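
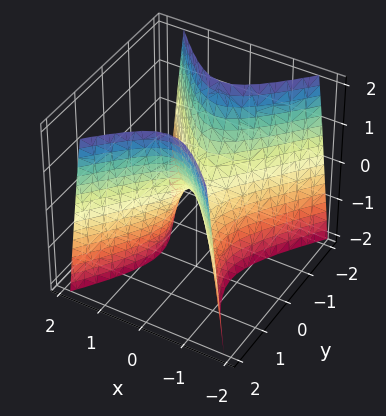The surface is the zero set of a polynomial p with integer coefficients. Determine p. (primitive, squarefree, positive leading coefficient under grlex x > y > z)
(a) Degree: a hyperbolic paraboloid; a quadric, so deg p = 2.
(b) Symmetries: mirror symmetry y ↦ −y ⇒ only even powers of y; mirror symmetry x ↦ −x ⇒ only even powers of x.
(c) Checking where it meets the axes: it meets the x-axis at x = 0 (among the integer gridlines); it meets the y-axis at y = 0 (among the integer gridlines); it crosses the z-axis at the gridline z = 0.
(d) The integer polynomial consistent with all of this is the stated p.

3*x^2 - 2*y^2 + z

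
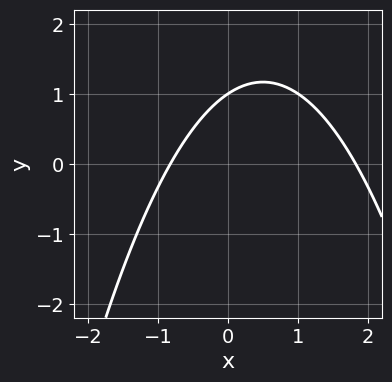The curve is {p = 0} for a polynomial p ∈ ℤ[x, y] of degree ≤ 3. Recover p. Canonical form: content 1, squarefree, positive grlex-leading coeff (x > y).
2*x^2 - 2*x + 3*y - 3

1. deg p = 2. No degree-1 curve has this shape.
2. Checking where it meets the axes: it meets the y-axis at y = 1 (among the integer gridlines).
3. Together with the visible shape, these determine p as stated.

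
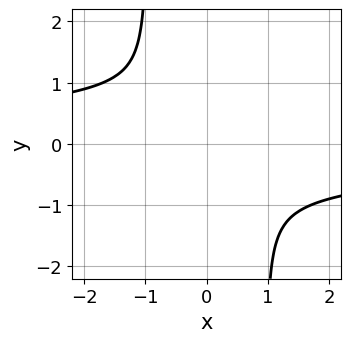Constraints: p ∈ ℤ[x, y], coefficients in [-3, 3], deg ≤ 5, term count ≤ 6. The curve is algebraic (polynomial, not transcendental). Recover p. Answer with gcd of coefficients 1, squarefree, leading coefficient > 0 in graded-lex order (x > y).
x^3*y - 2*x^2*y^2 + 3*x^2 + 2*y^2

(a) Degree: the shape is more complex than any degree-3 curve, so deg p = 4.
(b) Putting this together gives p.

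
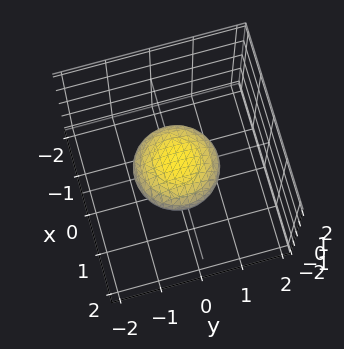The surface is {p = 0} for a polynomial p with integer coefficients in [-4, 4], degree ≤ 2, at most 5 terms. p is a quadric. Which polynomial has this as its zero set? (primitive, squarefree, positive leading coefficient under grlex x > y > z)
x^2 + y^2 + 2*z^2 - 1

1. deg p = 2. Bounded and convex; a quadric.
2. Symmetry: every cross-section ⟂ z is a circle, so x, y appear only via x² + y²; the z ↦ −z reflection is a symmetry, so z appears only in even powers.
3. From the axis intercepts and sections: a circular section at z = 0 has radius exactly 1; the y-axis gridline crossings are at y ∈ {-1, 1}.
4. These observations pin down the coefficients. Check: (-1, 0, 0) on the x-axis lies on the surface, and p(-1, 0, 0) = 0. ✓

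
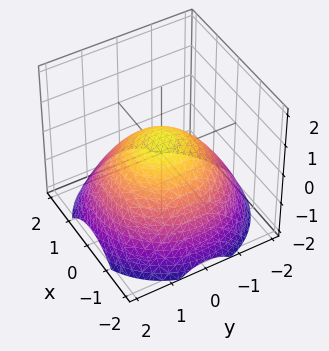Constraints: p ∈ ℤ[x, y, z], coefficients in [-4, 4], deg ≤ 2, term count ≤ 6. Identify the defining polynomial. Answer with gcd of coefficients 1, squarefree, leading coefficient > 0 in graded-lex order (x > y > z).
x^2 + y^2 + 2*z - 1

1. deg p = 2.
2. Symmetries: rotational symmetry about the z-axis ⇒ p depends on x, y only through x² + y².
3. From the visible intercepts: among the integer gridlines, it crosses the y-axis at y ∈ {-1, 1}; a circular section at z = 0 has radius exactly 1; among the integer gridlines, it crosses the x-axis at x ∈ {-1, 1}.
4. Putting this together gives p.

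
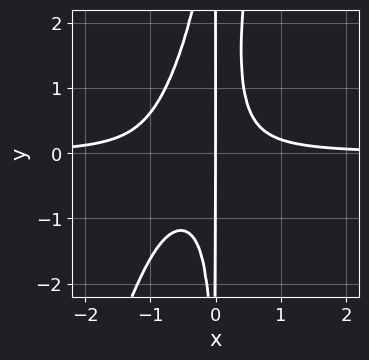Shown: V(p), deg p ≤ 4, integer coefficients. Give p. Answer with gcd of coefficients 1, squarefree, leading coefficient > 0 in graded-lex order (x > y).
The degree is 4 — a generic line meets the curve in up to 4 points.
Observable constraints: the visible y-axis segment lies entirely on the curve; it meets the x-axis at x = 0 (among the integer gridlines).
These observations pin down the coefficients.

3*x^3*y - x^2*y^2 + 2*x^2*y - x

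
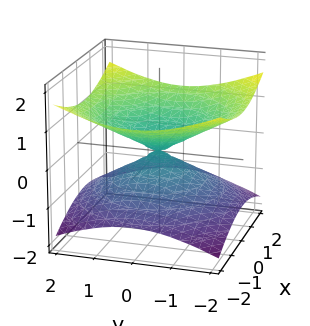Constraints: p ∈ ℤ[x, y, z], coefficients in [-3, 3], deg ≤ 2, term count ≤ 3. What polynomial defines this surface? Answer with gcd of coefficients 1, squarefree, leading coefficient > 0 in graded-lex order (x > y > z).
x^2 + y^2 - 3*z^2

The degree is 2 — a double cone through the origin; a quadric.
Symmetries: it's symmetric under z → −z, forcing even powers of z; rotational symmetry about the z-axis ⇒ p depends on x, y only through x² + y².
From the visible intercepts: a circular section at z = -1 has radius between 1 and 2; it crosses the x-axis at the gridline x = 0.
Putting this together gives p.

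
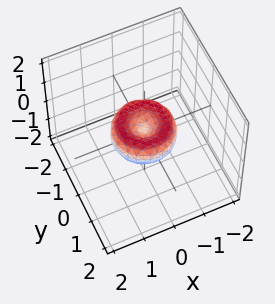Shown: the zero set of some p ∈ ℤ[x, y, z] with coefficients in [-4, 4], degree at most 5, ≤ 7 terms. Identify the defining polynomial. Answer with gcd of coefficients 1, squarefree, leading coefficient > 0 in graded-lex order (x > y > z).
1. deg p = 4. The shape is more complex than any degree-3 surface.
2. Symmetry: the surface is invariant under rotation about z: p = q(x² + y², z).
3. From the axis intercepts and sections: a circular section at z = 0 has radius exactly 1; the x-axis gridline crossings are at x ∈ {-1, 0, 1}; it meets the z-axis at z = 0 (among the integer gridlines); among the integer gridlines, it crosses the y-axis at y ∈ {-1, 0, 1}.
4. Matching integer coefficients to the picture gives p.

x^4 + 2*x^2*y^2 + y^4 - x^2 - y^2 + z^2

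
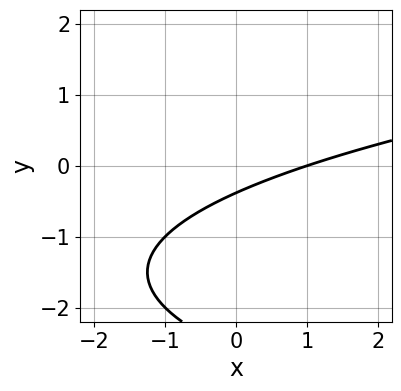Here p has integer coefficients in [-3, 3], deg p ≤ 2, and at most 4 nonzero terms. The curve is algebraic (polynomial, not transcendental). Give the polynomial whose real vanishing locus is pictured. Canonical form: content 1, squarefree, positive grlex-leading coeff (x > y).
deg p = 2. A generic line meets the curve in up to 2 points.
Checking where it meets the axes: it crosses the x-axis at the gridline x = 1.
Matching integer coefficients to the picture gives p.

y^2 - x + 3*y + 1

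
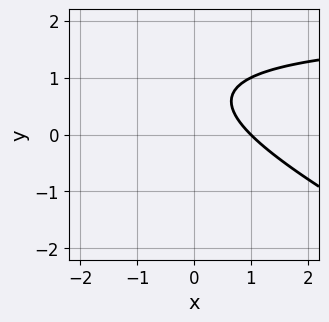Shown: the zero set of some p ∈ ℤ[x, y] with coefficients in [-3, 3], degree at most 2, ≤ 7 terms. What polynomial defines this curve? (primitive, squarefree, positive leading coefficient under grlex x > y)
(a) The degree is 2 — no degree-1 curve has this shape.
(b) Checking where it meets the axes: no y-intercept at any integer in the box; one x-axis crossing is at x = 1.
(c) Fitting integer coefficients to these (and the overall shape) gives p.

x*y + 2*y^2 - 2*x - 3*y + 2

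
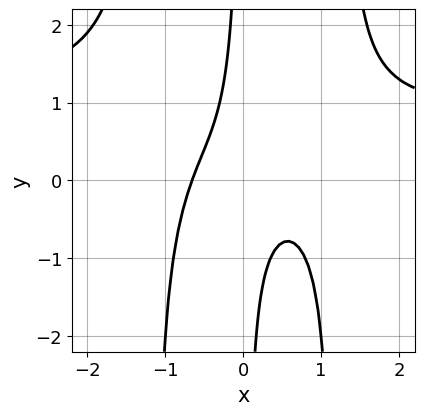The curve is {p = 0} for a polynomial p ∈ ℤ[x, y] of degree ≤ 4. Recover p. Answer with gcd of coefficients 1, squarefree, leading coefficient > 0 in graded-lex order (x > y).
2*x^3*y - 2*x^3 + x^2 - 3*x*y - 1

Degree: the shape is more complex than any degree-3 curve, so deg p = 4.
Reading off the gridlines: it misses every integer gridline on the y-axis.
The integer polynomial consistent with all of this is the stated p.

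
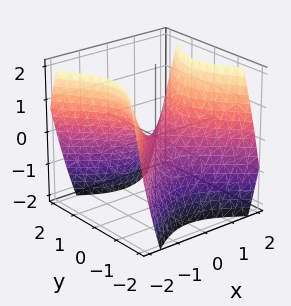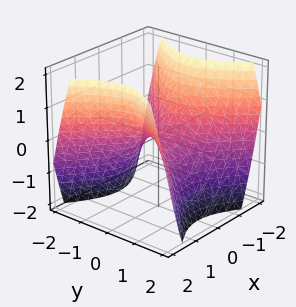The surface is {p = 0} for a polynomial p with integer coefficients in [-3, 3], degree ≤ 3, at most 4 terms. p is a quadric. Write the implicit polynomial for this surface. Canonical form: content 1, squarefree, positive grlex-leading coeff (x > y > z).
(a) Degree: a hyperbolic paraboloid; a quadric, so deg p = 2.
(b) Symmetries: it's symmetric under y → −y, forcing even powers of y; mirror symmetry x ↦ −x ⇒ only even powers of x.
(c) Against the integer gridlines: one y-axis crossing is at y = 0; it crosses the x-axis at the gridline x = 0.
(d) Matching integer coefficients to the picture gives p.

x^2 - y^2 - z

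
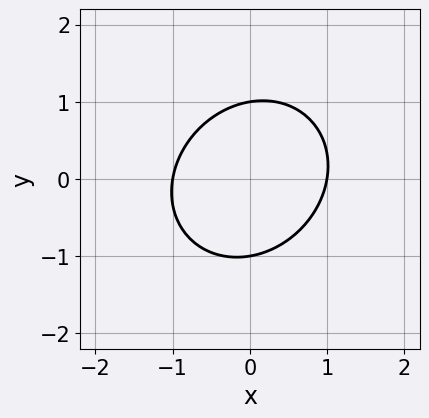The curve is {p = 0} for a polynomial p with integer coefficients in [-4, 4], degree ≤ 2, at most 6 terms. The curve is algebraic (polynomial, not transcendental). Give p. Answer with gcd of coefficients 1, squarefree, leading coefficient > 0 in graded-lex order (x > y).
3*x^2 - x*y + 3*y^2 - 3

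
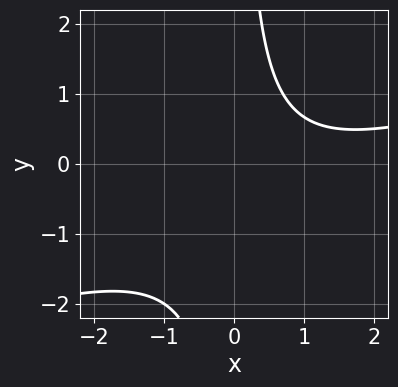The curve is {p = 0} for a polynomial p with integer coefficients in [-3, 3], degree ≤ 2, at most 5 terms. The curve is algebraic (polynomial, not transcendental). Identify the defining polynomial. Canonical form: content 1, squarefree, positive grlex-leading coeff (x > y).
1. The degree is 2 — a generic line meets the curve in up to 2 points.
2. From the axis intercepts and sections: no y-intercept at any integer in the box; it misses every integer gridline on the x-axis.
3. Solving for integer coefficients yields p as stated.

x^2 - 3*x*y - 2*x + 3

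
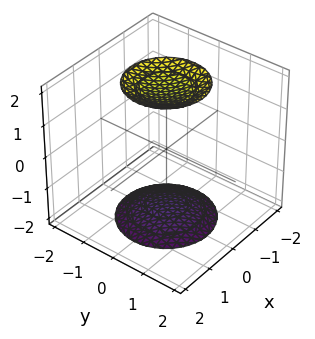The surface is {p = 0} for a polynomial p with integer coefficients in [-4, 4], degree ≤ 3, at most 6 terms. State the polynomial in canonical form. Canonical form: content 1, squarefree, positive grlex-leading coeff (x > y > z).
(a) I count 2 distinct pieces. They look like related sheets of one shape, so recover p as a whole.
(b) The degree is 2 — the shape is more complex than any degree-1 surface.
(c) By symmetry, the surface is invariant under rotation about z: p = q(x² + y², z).
(d) From the visible intercepts: a circular section at z = 2 has radius exactly 1; the surface avoids every integer y-axis point in the box; it misses every integer gridline on the x-axis.
(e) These observations pin down the coefficients.

x^2 + y^2 - z^2 + 3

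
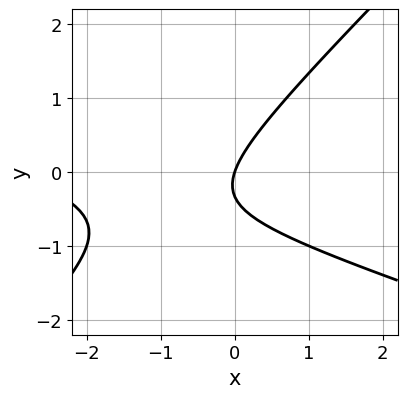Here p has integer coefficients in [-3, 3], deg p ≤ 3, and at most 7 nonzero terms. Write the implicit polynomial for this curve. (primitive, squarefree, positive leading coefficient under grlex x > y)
First, deg p = 2. A generic line meets the curve in up to 2 points.
Then, from the axis intercepts and sections: one y-axis crossing is at y = 0; it crosses the x-axis at the gridline x = 0.
Finally, assembling these constraints gives the stated polynomial.

x^2 + 2*x*y - 3*y^2 + 3*x - y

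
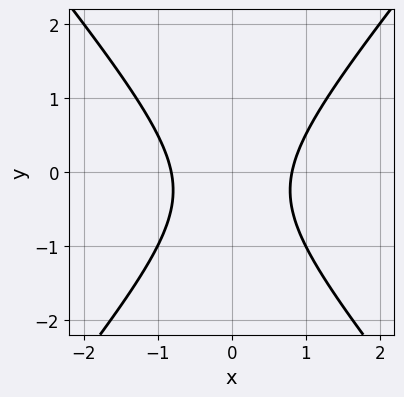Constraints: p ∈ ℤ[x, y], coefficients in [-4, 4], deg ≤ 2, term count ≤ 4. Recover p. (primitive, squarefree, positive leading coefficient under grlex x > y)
First, the degree is 2 — a generic line meets the curve in up to 2 points.
Next, symmetries: mirror symmetry x ↦ −x ⇒ only even powers of x.
Then, reading off the gridlines: the curve avoids every integer y-axis point in the box.
Finally, matching integer coefficients to the picture gives p.

3*x^2 - 2*y^2 - y - 2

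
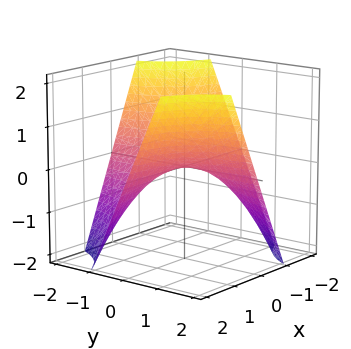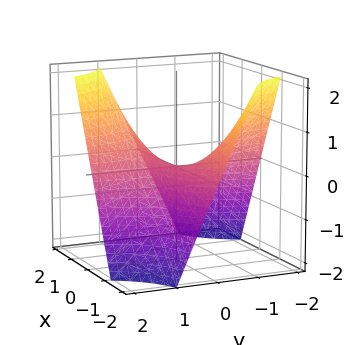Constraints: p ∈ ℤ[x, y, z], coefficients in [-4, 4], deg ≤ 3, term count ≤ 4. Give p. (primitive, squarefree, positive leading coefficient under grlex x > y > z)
1. Degree: a saddle surface; a quadric, so deg p = 2.
2. Against the integer gridlines: the visible x-axis segment lies entirely on the surface; it meets the z-axis at z = 0 (among the integer gridlines); the visible y-axis segment lies entirely on the surface.
3. Assembling these constraints gives the stated polynomial.

x*y - z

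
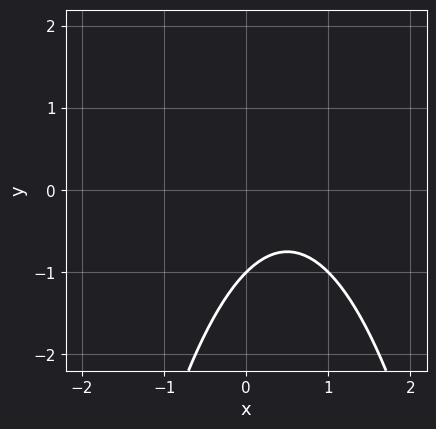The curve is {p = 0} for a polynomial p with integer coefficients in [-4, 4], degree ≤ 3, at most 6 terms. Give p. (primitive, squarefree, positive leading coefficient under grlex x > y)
x^2 - x + y + 1

(a) Degree: the shape is more complex than any degree-1 curve, so deg p = 2.
(b) From the visible intercepts: it crosses the y-axis at the gridline y = -1; no x-intercept at any integer in the box.
(c) Matching integer coefficients to the picture gives p.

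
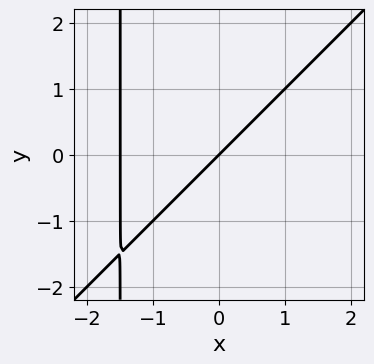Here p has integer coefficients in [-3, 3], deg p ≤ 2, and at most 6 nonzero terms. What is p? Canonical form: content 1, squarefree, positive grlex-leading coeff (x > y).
2*x^2 - 2*x*y + 3*x - 3*y

(a) deg p = 2. No degree-1 curve has this shape.
(b) From the axis intercepts and sections: it meets the y-axis at y = 0 (among the integer gridlines); it crosses the x-axis at the gridline x = 0.
(c) These observations pin down the coefficients.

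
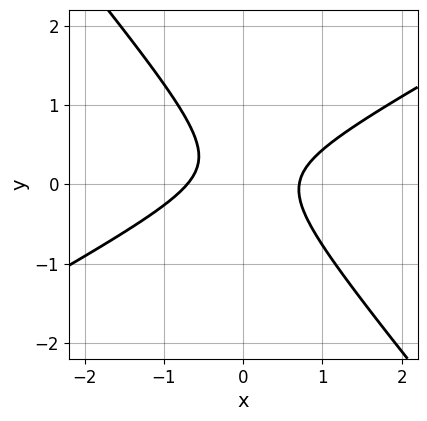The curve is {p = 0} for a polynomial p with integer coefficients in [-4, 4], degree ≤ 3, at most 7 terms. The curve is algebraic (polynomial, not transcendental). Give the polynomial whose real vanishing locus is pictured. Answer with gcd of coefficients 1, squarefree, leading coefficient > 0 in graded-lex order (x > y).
2*x^2 - 2*x*y - 3*y^2 + y - 1

(a) The degree is 2 — the shape is more complex than any degree-1 curve.
(b) Against the integer gridlines: the curve avoids every integer y-axis point in the box.
(c) These observations pin down the coefficients.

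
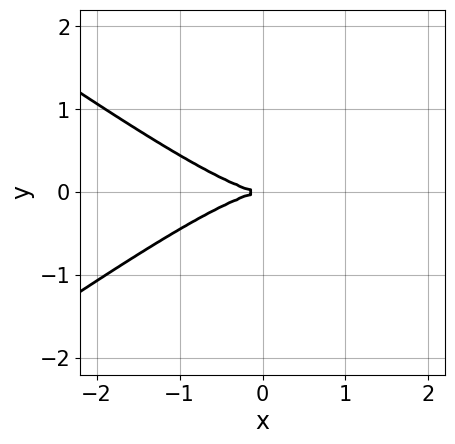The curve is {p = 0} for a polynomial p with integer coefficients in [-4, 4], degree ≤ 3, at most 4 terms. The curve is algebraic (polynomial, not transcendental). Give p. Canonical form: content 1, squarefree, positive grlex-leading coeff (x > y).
x^3 - 2*x*y^2 + 3*y^2

First, degree: a generic line meets the curve in up to 3 points, so deg p = 3.
Next, symmetries: mirror symmetry y ↦ −y ⇒ only even powers of y.
Then, observable constraints: one x-axis crossing is at x = 0; it crosses the y-axis at the gridline y = 0.
Finally, fitting integer coefficients to these (and the overall shape) gives p.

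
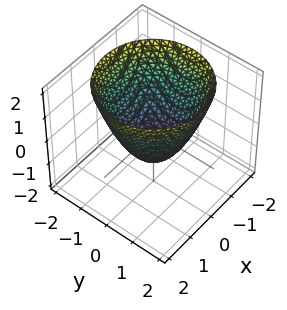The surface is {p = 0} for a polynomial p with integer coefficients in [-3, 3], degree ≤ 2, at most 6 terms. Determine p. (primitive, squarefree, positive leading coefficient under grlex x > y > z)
x^2 + y^2 - z - 1

The degree is 2 — no degree-1 surface has this shape.
Symmetries: the z-axis is an axis of rotation, so x and y enter only as x² + y².
Reading off the gridlines: one z-axis crossing is at z = -1; the x-axis gridline crossings are at x ∈ {-1, 1}; among the integer gridlines, it crosses the y-axis at y ∈ {-1, 1}; a circular section at z = 1 has radius between 1 and 2.
Solving for integer coefficients yields p as stated.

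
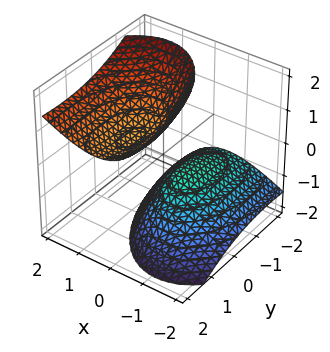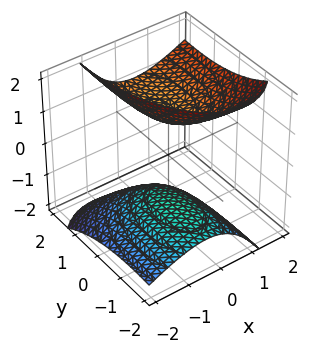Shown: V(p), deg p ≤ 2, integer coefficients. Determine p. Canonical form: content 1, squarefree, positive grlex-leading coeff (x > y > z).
1. There are 2 components.
2. The degree is 2 — no degree-1 surface has this shape.
3. Checking where it meets the axes: the z-axis gridline crossings are at z ∈ {-1, 1}; the surface avoids every integer y-axis point in the box.
4. The integer polynomial consistent with all of this is the stated p.

3*x^2 - 3*x*z + y^2 - 2*y*z - 2*z^2 + 2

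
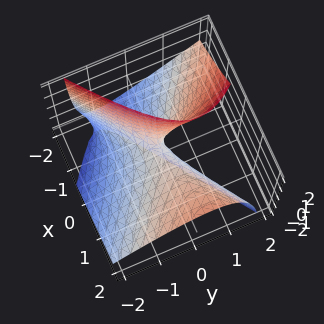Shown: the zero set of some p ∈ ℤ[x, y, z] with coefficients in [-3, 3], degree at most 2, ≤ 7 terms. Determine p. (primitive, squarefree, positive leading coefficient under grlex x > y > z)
x^2 - 2*x*z - 2*y^2 + 2*y*z - z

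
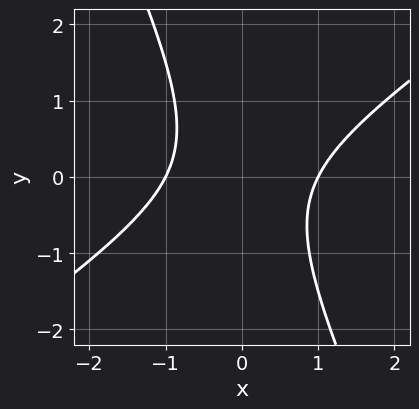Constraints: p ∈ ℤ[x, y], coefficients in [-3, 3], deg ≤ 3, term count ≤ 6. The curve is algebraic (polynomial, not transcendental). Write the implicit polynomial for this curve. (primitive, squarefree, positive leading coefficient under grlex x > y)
Degree: a generic line meets the curve in up to 2 points, so deg p = 2.
Checking where it meets the axes: the x-axis gridline crossings are at x ∈ {-1, 1}; it misses every integer gridline on the y-axis.
The integer polynomial consistent with all of this is the stated p.

3*x^2 - 3*x*y - 2*y^2 - 3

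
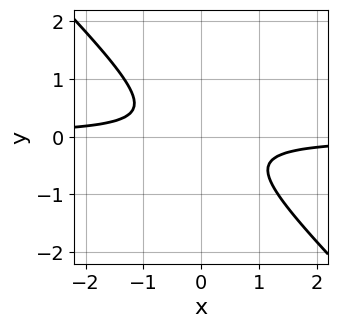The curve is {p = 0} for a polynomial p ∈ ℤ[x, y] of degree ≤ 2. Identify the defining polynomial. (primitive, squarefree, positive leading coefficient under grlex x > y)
(a) The degree is 2 — the shape is more complex than any degree-1 curve.
(b) From the visible intercepts: no x-intercept at any integer in the box; the curve avoids every integer y-axis point in the box.
(c) Fitting integer coefficients to these (and the overall shape) gives p.

3*x*y + 3*y^2 + 1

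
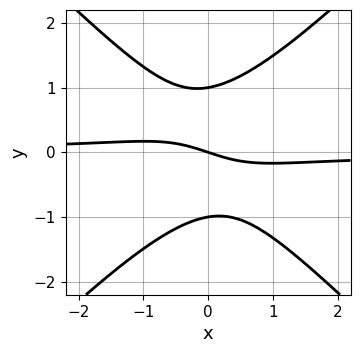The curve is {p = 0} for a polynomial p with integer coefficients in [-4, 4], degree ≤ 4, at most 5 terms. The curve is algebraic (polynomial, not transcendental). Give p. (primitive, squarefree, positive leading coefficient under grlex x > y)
(a) Degree: no degree-2 curve has this shape, so deg p = 3.
(b) From the visible intercepts: it meets the x-axis at x = 0 (among the integer gridlines); among the integer gridlines, it crosses the y-axis at y ∈ {-1, 0, 1}.
(c) Solving for integer coefficients yields p as stated.

3*x^2*y - 3*y^3 + x + 3*y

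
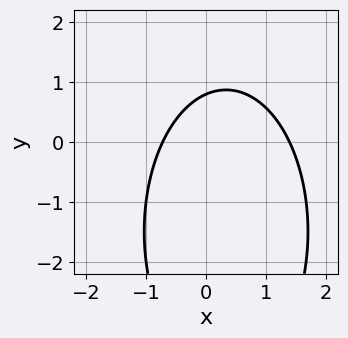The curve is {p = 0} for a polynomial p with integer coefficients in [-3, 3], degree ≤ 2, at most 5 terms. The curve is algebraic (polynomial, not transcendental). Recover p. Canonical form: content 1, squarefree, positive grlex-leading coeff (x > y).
First, deg p = 2. No degree-1 curve has this shape.
Finally, matching integer coefficients to the picture gives p.

3*x^2 + y^2 - 2*x + 3*y - 3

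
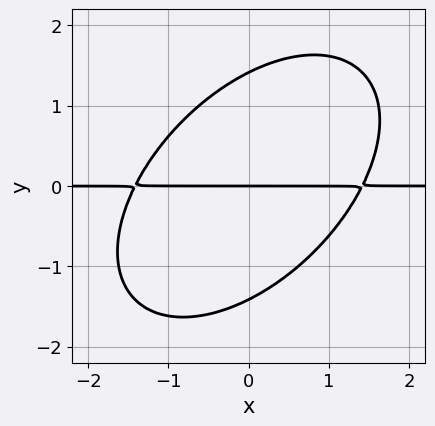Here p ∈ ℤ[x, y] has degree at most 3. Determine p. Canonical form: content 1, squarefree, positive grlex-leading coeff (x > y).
(a) The degree is 3 — a generic line meets the curve in up to 3 points.
(b) Observable constraints: one y-axis crossing is at y = 0; every point of the x-axis in the box is on the curve.
(c) The integer polynomial consistent with all of this is the stated p.

x^2*y - x*y^2 + y^3 - 2*y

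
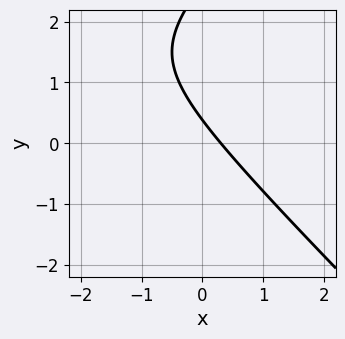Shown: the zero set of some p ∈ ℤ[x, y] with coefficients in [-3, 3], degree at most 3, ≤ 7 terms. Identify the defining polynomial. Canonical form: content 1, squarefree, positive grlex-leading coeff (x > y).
x^2 - y^2 + 3*x + 3*y - 1

The degree is 2 — the shape is more complex than any degree-1 curve.
Matching integer coefficients to the picture gives p.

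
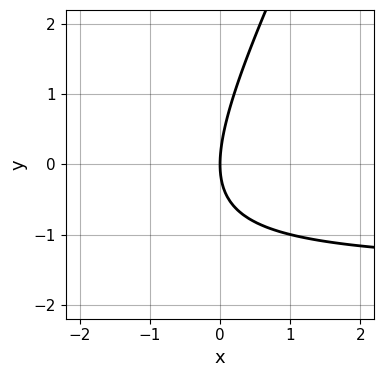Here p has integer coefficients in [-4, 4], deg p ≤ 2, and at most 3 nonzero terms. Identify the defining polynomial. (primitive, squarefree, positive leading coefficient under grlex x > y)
Degree: a generic line meets the curve in up to 2 points, so deg p = 2.
Against the integer gridlines: one y-axis crossing is at y = 0; it crosses the x-axis at the gridline x = 0.
These observations pin down the coefficients.

2*x*y - y^2 + 3*x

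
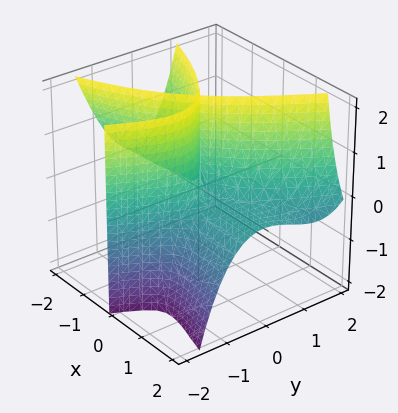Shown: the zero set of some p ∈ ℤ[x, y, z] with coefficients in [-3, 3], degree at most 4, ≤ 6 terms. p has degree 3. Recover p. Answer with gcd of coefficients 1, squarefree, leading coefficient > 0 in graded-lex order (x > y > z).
x^2*z + 2*x*y^2 - y^3 - 2*y^2

(a) The degree is 3 — no degree-2 surface has this shape.
(b) Against the integer gridlines: it meets the y-axis at y = -2 (among the integer gridlines); the visible z-axis segment lies entirely on the surface; every point of the x-axis in the box is on the surface.
(c) The integer polynomial consistent with all of this is the stated p.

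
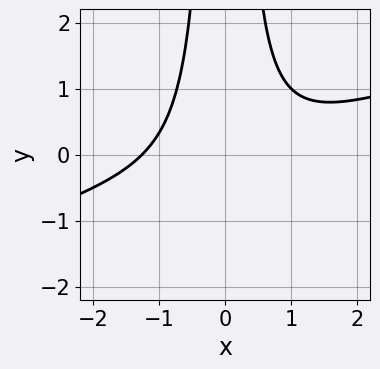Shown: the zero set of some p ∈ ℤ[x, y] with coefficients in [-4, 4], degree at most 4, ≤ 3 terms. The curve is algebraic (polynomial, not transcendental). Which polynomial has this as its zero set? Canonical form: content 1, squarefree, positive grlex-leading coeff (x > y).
(a) The degree is 3 — a generic line meets the curve in up to 3 points.
(b) Reading off the gridlines: the curve avoids every integer y-axis point in the box.
(c) Assembling these constraints gives the stated polynomial.

x^3 - 3*x^2*y + 2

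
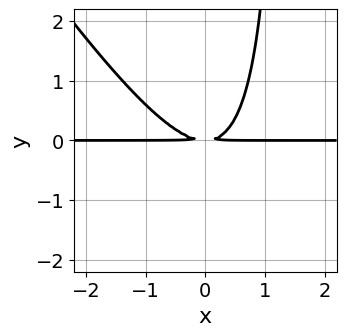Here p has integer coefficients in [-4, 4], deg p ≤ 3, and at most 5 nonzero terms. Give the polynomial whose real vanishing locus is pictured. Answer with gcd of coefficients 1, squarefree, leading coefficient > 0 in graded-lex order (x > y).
3*x^2*y + 2*x*y^2 - 3*y^2

First, deg p = 3. The shape is more complex than any degree-2 curve.
Then, from the visible intercepts: the visible x-axis segment lies entirely on the curve.
Finally, matching integer coefficients to the picture gives p.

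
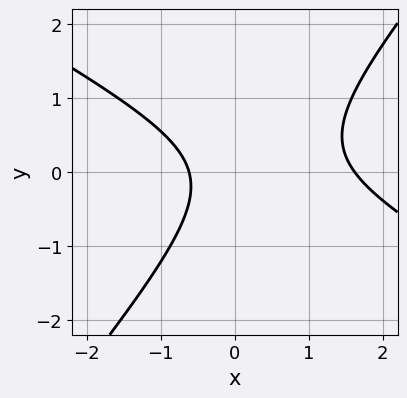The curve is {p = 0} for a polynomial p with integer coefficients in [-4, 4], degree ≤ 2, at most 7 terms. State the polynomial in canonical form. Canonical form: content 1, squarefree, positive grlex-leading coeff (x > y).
First, the degree is 2 — a generic line meets the curve in up to 2 points.
Then, reading off the gridlines: it misses every integer gridline on the y-axis.
Finally, putting this together gives p.

2*x^2 + 2*x*y - 3*y^2 - 2*x - 2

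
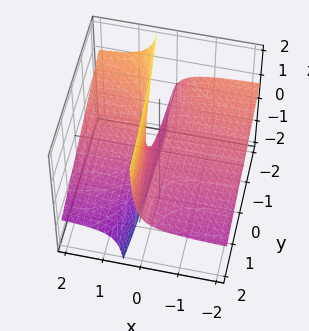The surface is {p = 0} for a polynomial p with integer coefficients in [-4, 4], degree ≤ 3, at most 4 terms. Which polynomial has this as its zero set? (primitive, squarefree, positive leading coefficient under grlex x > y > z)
x*y + 3*x*z - z

The degree is 2 — a generic line meets the surface in up to 2 points.
Observable constraints: every point of the y-axis in the box is on the surface; every point of the x-axis in the box is on the surface; it crosses the z-axis at the gridline z = 0.
Putting this together gives p.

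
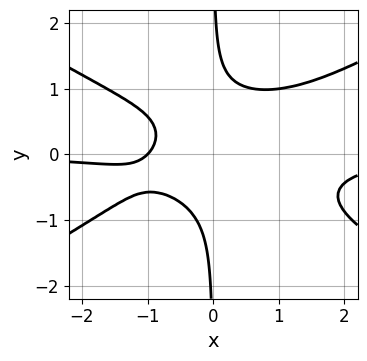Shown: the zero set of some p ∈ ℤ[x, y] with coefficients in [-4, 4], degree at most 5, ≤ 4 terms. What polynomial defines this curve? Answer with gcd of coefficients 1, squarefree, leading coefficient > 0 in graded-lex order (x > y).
1. Degree: no degree-3 curve has this shape, so deg p = 4.
2. Observable constraints: the curve avoids every integer y-axis point in the box; it crosses the x-axis at the gridline x = -1.
3. The integer polynomial consistent with all of this is the stated p.

x^3*y - 3*x*y^3 + x + 1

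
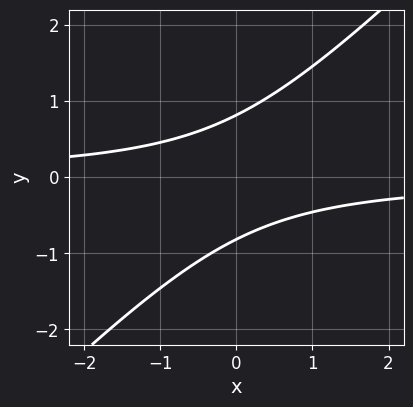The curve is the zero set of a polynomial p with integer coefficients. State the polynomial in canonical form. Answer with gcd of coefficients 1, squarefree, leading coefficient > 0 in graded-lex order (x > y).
First, degree: the shape is more complex than any degree-1 curve, so deg p = 2.
Then, reading off the gridlines: no x-intercept at any integer in the box.
Finally, fitting integer coefficients to these (and the overall shape) gives p.

3*x*y - 3*y^2 + 2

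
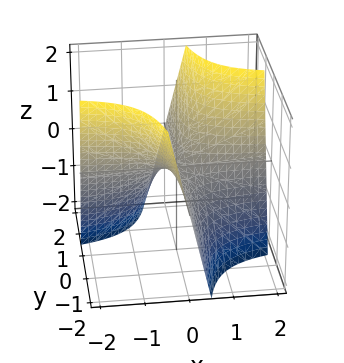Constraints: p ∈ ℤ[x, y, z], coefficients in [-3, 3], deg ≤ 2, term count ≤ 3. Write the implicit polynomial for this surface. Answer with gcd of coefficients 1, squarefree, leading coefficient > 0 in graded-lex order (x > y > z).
1. deg p = 2.
2. Checking where it meets the axes: one z-axis crossing is at z = 0; the visible y-axis segment lies entirely on the surface; every point of the x-axis in the box is on the surface.
3. Matching integer coefficients to the picture gives p.

2*x*y - z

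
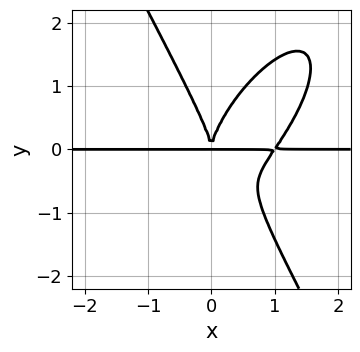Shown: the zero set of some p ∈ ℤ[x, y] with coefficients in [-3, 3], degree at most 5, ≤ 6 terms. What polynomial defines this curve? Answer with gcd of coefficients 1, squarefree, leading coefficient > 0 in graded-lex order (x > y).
3*x^3*y - 2*x^2*y^2 + y^4 - 3*x^2*y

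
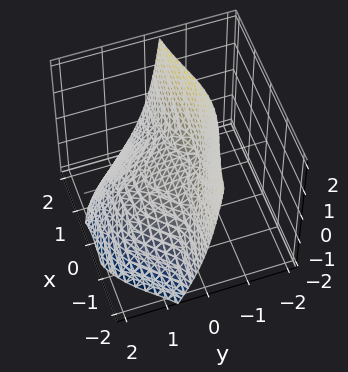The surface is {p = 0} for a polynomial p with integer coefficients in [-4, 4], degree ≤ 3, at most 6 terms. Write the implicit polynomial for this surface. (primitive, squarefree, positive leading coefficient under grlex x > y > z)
1. deg p = 3. No degree-2 surface has this shape.
2. Observable constraints: it meets the y-axis at y = 0 (among the integer gridlines); the visible x-axis segment lies entirely on the surface; one z-axis crossing is at z = 0.
3. The integer polynomial consistent with all of this is the stated p.

3*x^2*y + 2*y^3 + 3*y*z + 3*z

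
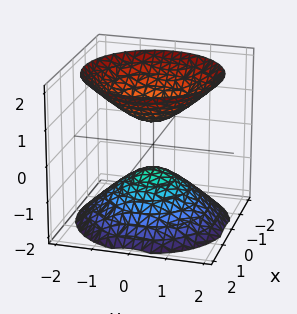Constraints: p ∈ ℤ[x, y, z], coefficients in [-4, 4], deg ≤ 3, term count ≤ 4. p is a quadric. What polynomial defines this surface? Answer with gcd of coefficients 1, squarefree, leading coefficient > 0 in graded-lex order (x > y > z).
2*x^2 + 2*y^2 - 2*z^2 + 1

(a) There are 2 components. They look like related sheets of one shape, so recover p as a whole.
(b) The degree is 2 — two sheets facing apart; a quadric.
(c) Symmetries: the z-axis is an axis of rotation, so x and y enter only as x² + y²; mirror symmetry z ↦ −z ⇒ only even powers of z.
(d) Observable constraints: a circular section at z = -1 has radius between 0 and 1; no y-intercept at any integer in the box; no x-intercept at any integer in the box.
(e) These observations pin down the coefficients.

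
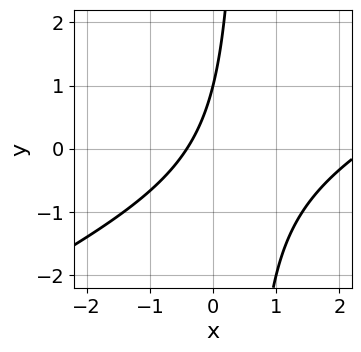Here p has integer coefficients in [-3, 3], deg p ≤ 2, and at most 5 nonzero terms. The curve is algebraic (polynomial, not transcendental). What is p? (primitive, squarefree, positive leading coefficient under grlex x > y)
1. deg p = 2. A generic line meets the curve in up to 2 points.
2. Observable constraints: one y-axis crossing is at y = 1.
3. Putting this together gives p.

x^2 - 2*x*y - 2*x + y - 1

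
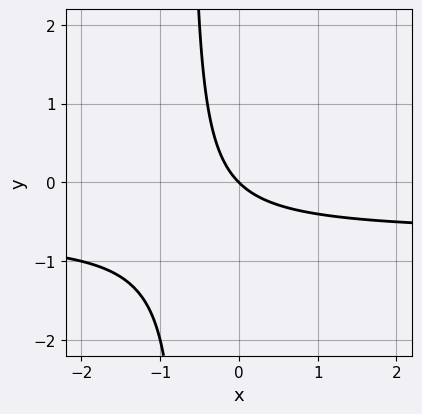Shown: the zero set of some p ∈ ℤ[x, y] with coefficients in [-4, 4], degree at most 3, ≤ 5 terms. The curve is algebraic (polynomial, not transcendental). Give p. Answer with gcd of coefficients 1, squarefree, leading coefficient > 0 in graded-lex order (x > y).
3*x*y + 2*x + 2*y

First, the degree is 2 — no degree-1 curve has this shape.
Then, from the visible intercepts: one y-axis crossing is at y = 0; it crosses the x-axis at the gridline x = 0.
Finally, the integer polynomial consistent with all of this is the stated p.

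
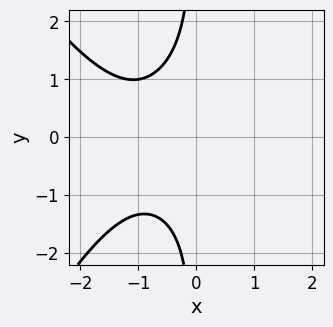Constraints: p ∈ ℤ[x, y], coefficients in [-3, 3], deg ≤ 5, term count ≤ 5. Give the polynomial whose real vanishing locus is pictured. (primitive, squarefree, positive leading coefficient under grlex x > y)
x^4 - x^2*y + 3*x*y^2 + 3

1. deg p = 4.
2. Against the integer gridlines: no y-intercept at any integer in the box; no x-intercept at any integer in the box.
3. Assembling these constraints gives the stated polynomial.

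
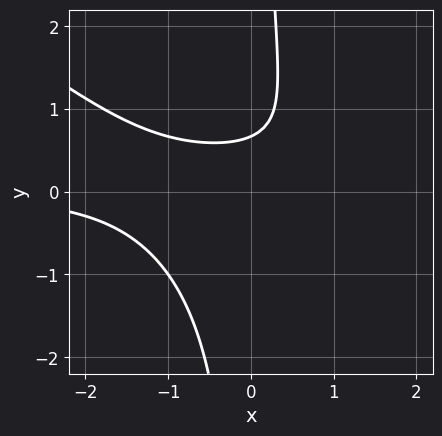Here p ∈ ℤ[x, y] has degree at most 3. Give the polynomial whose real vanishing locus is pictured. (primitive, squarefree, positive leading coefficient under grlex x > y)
Degree: the shape is more complex than any degree-2 curve, so deg p = 3.
Checking where it meets the axes: no x-intercept at any integer in the box.
Assembling these constraints gives the stated polynomial.

2*x^2*y + 3*x*y^2 - 3*y + 2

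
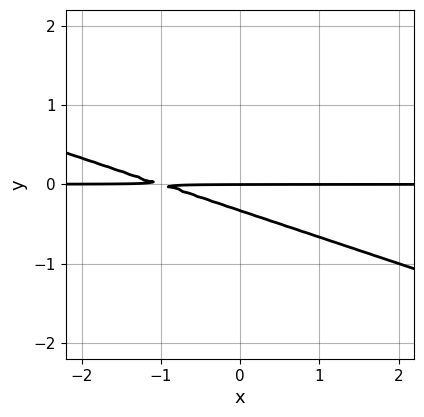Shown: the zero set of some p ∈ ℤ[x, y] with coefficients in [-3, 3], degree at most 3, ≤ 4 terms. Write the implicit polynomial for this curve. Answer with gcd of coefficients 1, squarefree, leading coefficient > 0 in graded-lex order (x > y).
x*y + 3*y^2 + y

The degree is 2 — the shape is more complex than any degree-1 curve.
From the visible intercepts: it crosses the y-axis at the gridline y = 0; every point of the x-axis in the box is on the curve.
Putting this together gives p.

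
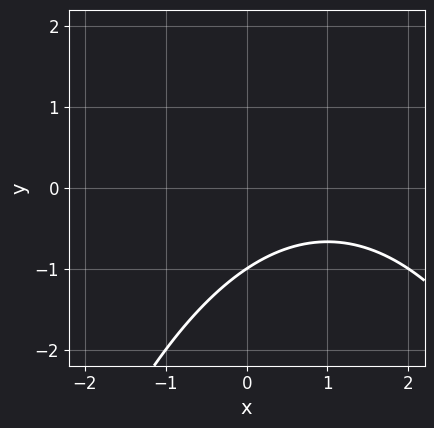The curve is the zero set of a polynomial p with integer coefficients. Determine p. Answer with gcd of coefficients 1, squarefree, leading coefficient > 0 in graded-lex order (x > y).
x^2 - 2*x + 3*y + 3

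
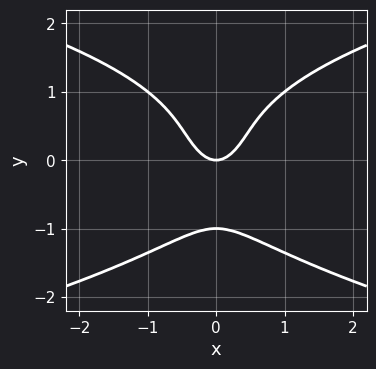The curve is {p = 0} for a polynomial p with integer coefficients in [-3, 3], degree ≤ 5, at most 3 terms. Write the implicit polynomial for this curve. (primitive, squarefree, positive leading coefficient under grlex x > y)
deg p = 4.
Symmetries: it's symmetric under x → −x, forcing even powers of x.
From the axis intercepts and sections: one x-axis crossing is at x = 0; among the integer gridlines, it crosses the y-axis at y ∈ {-1, 0}.
Together with the visible shape, these determine p as stated.

y^4 - 2*x^2 + y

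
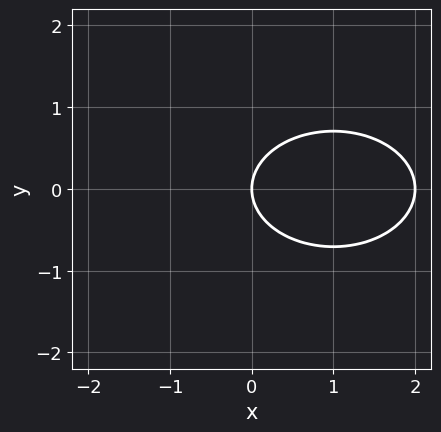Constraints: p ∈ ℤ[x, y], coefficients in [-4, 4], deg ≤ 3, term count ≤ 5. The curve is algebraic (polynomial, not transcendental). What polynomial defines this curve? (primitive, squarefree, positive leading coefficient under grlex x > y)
x^2 + 2*y^2 - 2*x

deg p = 2. A generic line meets the curve in up to 2 points.
Symmetries: it's symmetric under y → −y, forcing even powers of y.
Checking where it meets the axes: it meets the y-axis at y = 0 (among the integer gridlines); among the integer gridlines, it crosses the x-axis at x ∈ {0, 2}.
These observations pin down the coefficients.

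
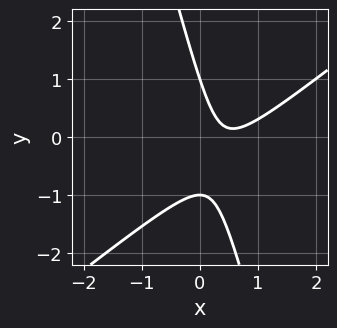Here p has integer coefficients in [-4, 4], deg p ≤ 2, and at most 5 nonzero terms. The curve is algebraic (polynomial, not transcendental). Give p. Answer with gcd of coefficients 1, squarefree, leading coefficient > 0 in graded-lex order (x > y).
1. Degree: no degree-1 curve has this shape, so deg p = 2.
2. From the axis intercepts and sections: among the integer gridlines, it crosses the y-axis at y ∈ {-1, 1}; the curve avoids every integer x-axis point in the box.
3. The integer polynomial consistent with all of this is the stated p.

3*x^2 - 3*x*y - y^2 - 3*x + 1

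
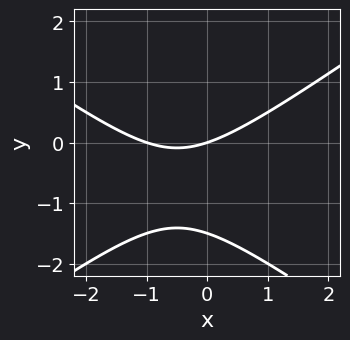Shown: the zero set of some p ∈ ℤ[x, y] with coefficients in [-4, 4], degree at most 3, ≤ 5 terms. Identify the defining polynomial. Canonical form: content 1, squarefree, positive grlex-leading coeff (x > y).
x^2 - 2*y^2 + x - 3*y

The degree is 2 — a generic line meets the curve in up to 2 points.
From the visible intercepts: it meets the y-axis at y = 0 (among the integer gridlines); the x-axis gridline crossings are at x ∈ {-1, 0}.
Putting this together gives p.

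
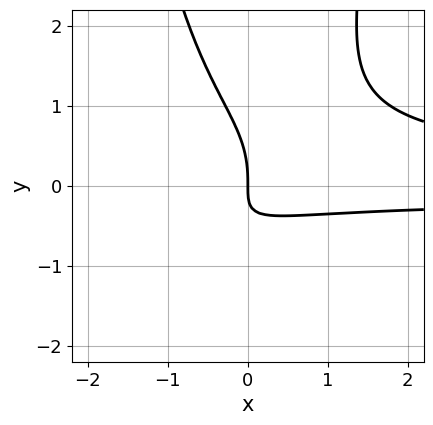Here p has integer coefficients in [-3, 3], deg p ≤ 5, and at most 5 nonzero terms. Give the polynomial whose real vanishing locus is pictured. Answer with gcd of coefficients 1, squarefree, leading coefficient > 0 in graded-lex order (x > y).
2*x^2*y^2 - y^3 - 2*x*y - x

1. deg p = 4. The shape is more complex than any degree-3 curve.
2. Against the integer gridlines: it meets the x-axis at x = 0 (among the integer gridlines); it crosses the y-axis at the gridline y = 0.
3. Assembling these constraints gives the stated polynomial.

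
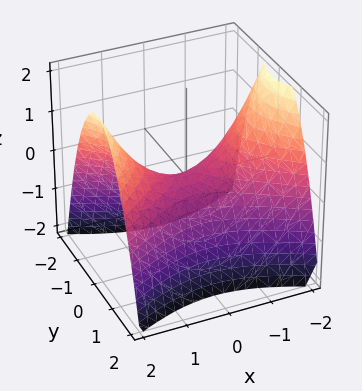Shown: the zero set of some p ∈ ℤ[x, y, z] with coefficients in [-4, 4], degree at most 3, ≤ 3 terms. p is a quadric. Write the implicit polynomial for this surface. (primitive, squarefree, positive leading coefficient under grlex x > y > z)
1. The degree is 2 — a hyperbolic paraboloid; a quadric.
2. Symmetries: mirror symmetry x ↦ −x ⇒ only even powers of x; mirror symmetry y ↦ −y ⇒ only even powers of y.
3. From the visible intercepts: it meets the y-axis at y = 0 (among the integer gridlines); it crosses the z-axis at the gridline z = 0; it crosses the x-axis at the gridline x = 0.
4. Assembling these constraints gives the stated polynomial.

x^2 - 2*y^2 - 2*z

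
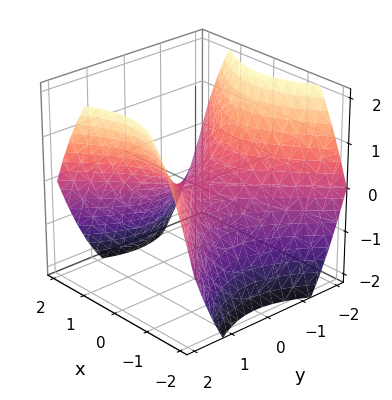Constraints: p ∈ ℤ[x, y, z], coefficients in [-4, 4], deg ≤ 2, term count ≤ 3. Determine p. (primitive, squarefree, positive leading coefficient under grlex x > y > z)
(a) deg p = 2.
(b) Symmetries: it's symmetric under y → −y, forcing even powers of y; the x ↦ −x reflection is a symmetry, so x appears only in even powers.
(c) Reading off the gridlines: it crosses the x-axis at the gridline x = 0; it meets the y-axis at y = 0 (among the integer gridlines); one z-axis crossing is at z = 0.
(d) Together with the visible shape, these determine p as stated.

2*x^2 - 2*y^2 + 3*z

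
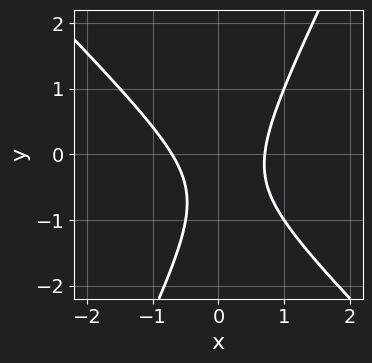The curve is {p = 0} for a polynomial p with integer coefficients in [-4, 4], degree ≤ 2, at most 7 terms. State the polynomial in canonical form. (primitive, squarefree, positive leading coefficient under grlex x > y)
The degree is 2 — a generic line meets the curve in up to 2 points.
Observable constraints: no y-intercept at any integer in the box.
Fitting integer coefficients to these (and the overall shape) gives p.

2*x^2 + x*y - y^2 - y - 1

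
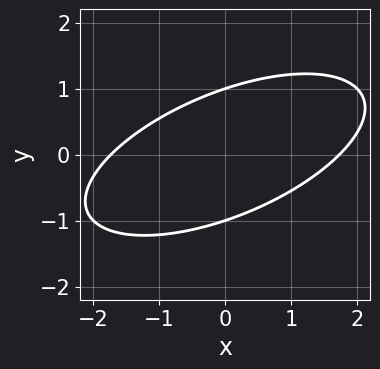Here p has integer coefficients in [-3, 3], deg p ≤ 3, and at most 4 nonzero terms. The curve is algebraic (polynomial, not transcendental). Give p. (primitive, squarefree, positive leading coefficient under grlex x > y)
(a) The degree is 2 — a generic line meets the curve in up to 2 points.
(b) Observable constraints: among the integer gridlines, it crosses the y-axis at y ∈ {-1, 1}.
(c) These observations pin down the coefficients.

x^2 - 2*x*y + 3*y^2 - 3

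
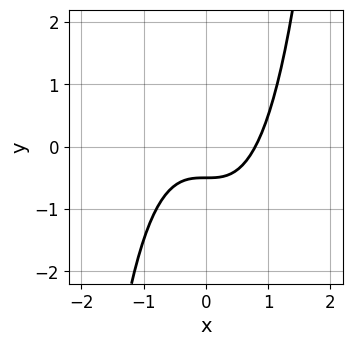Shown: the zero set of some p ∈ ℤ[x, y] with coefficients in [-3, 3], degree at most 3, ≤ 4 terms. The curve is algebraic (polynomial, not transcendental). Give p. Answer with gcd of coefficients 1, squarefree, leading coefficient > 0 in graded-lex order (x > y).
First, deg p = 3. The shape is more complex than any degree-2 curve.
Finally, matching integer coefficients to the picture gives p.

2*x^3 - 2*y - 1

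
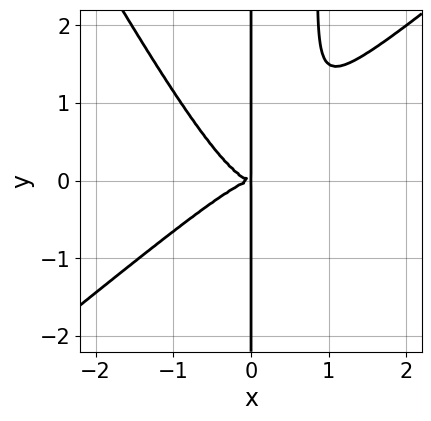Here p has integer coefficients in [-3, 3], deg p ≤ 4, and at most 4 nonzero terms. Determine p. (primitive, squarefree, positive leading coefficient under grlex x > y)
The degree is 4 — no degree-3 curve has this shape.
From the axis intercepts and sections: the visible y-axis segment lies entirely on the curve.
Fitting integer coefficients to these (and the overall shape) gives p.

3*x^4 - 2*x^3*y - 2*x^2*y^2 + 2*x*y^2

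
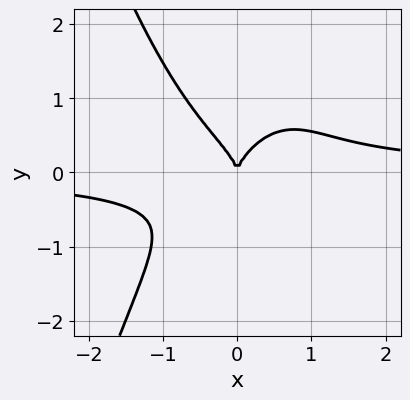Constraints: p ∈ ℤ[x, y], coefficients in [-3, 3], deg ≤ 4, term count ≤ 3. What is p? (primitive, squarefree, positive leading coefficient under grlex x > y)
3*x^3*y + 2*y^3 - 2*x^2

(a) The degree is 4 — the shape is more complex than any degree-3 curve.
(b) Against the integer gridlines: it crosses the x-axis at the gridline x = 0; it meets the y-axis at y = 0 (among the integer gridlines).
(c) Assembling these constraints gives the stated polynomial.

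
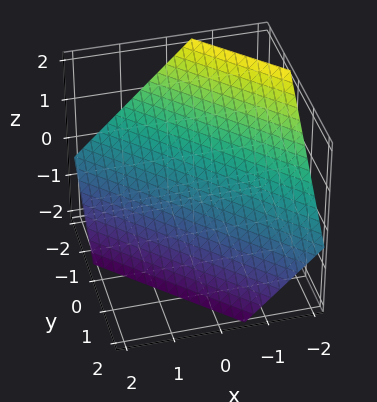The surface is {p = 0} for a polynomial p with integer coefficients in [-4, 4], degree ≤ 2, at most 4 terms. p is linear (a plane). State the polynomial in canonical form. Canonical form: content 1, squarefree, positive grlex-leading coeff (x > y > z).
3*x + 3*y + 3*z + 2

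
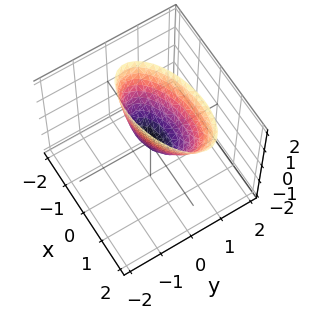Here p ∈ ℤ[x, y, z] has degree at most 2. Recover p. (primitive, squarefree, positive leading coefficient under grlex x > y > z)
x^2 - x*y + 3*y^2 - y*z - z

1. deg p = 2. A generic line meets the surface in up to 2 points.
2. Against the integer gridlines: it crosses the y-axis at the gridline y = 0; one x-axis crossing is at x = 0.
3. Solving for integer coefficients yields p as stated.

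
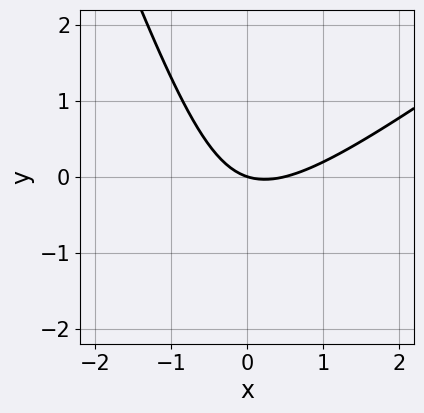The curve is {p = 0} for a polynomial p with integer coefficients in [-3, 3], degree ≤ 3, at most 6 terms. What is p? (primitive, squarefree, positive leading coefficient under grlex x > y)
First, degree: a generic line meets the curve in up to 2 points, so deg p = 2.
Then, checking where it meets the axes: one x-axis crossing is at x = 0; it meets the y-axis at y = 0 (among the integer gridlines).
Finally, assembling these constraints gives the stated polynomial.

2*x^2 - 2*x*y - y^2 - x - 3*y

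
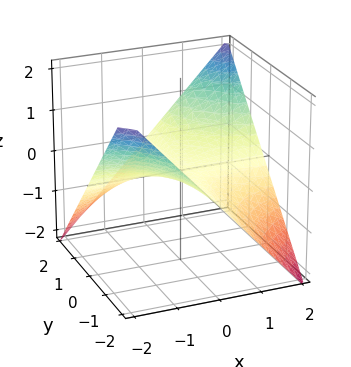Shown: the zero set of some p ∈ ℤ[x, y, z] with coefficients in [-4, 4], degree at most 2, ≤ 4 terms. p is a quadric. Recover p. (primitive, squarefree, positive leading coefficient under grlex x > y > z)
First, the degree is 2 — a hyperbolic paraboloid; a quadric.
Next, from the visible intercepts: it meets the z-axis at z = 0 (among the integer gridlines); the visible x-axis segment lies entirely on the surface; the visible y-axis segment lies entirely on the surface.
Finally, assembling these constraints gives the stated polynomial.

x*y - 2*z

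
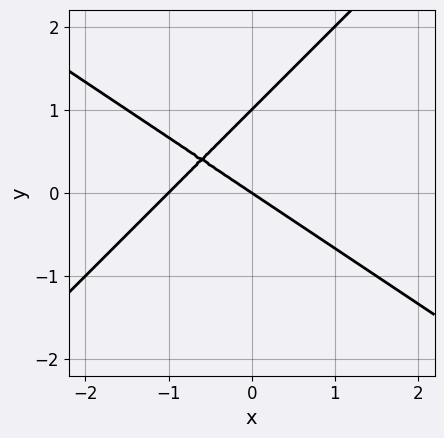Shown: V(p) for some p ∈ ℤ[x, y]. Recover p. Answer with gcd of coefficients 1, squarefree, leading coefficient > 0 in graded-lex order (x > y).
2*x^2 + x*y - 3*y^2 + 2*x + 3*y

1. Degree: a generic line meets the curve in up to 2 points, so deg p = 2.
2. From the visible intercepts: among the integer gridlines, it crosses the x-axis at x ∈ {-1, 0}; among the integer gridlines, it crosses the y-axis at y ∈ {0, 1}.
3. Putting this together gives p.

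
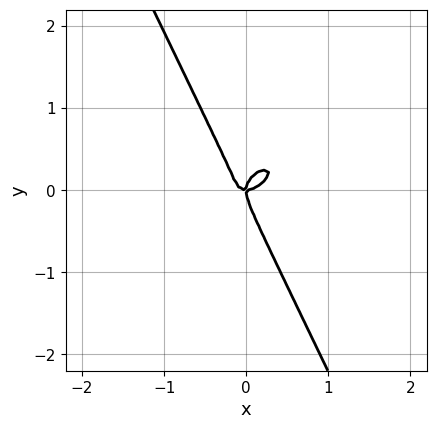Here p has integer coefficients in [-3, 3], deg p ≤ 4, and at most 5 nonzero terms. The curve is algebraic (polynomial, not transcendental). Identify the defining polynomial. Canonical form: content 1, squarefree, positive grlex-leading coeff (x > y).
3*x^3 - 3*x^2*y + 2*x*y^2 + 2*y^3 - x*y

deg p = 3. No degree-2 curve has this shape.
Reading off the gridlines: it meets the x-axis at x = 0 (among the integer gridlines); one y-axis crossing is at y = 0.
Matching integer coefficients to the picture gives p.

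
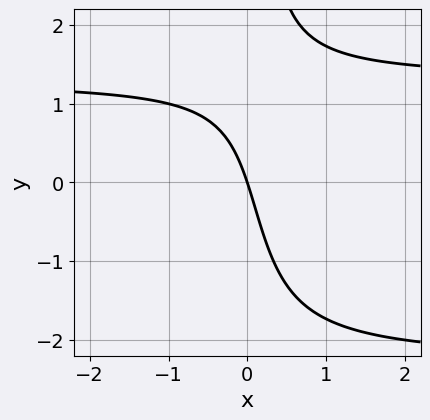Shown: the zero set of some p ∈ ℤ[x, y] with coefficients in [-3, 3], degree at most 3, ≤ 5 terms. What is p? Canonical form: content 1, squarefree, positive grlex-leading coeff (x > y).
(a) Degree: no degree-2 curve has this shape, so deg p = 3.
(b) Reading off the gridlines: it crosses the x-axis at the gridline x = 0; it meets the y-axis at y = 0 (among the integer gridlines).
(c) Putting this together gives p.

x*y^2 + x*y - 3*x - y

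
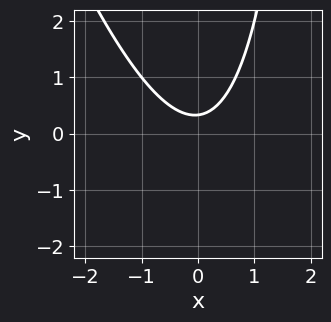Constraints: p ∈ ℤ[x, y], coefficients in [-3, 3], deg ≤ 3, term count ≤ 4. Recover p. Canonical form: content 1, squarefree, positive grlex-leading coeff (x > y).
First, degree: a generic line meets the curve in up to 2 points, so deg p = 2.
Next, from the axis intercepts and sections: the curve avoids every integer x-axis point in the box.
Finally, fitting integer coefficients to these (and the overall shape) gives p.

3*x^2 + x*y - 3*y + 1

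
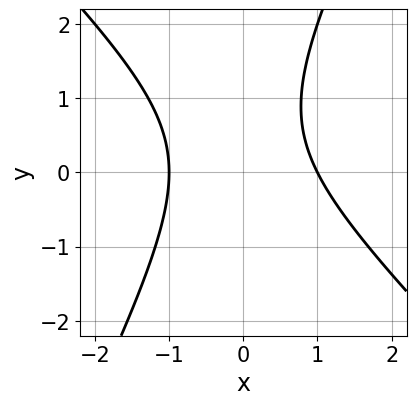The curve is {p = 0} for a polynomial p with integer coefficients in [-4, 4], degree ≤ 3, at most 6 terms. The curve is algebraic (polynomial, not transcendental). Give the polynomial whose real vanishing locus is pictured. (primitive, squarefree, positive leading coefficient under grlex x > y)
2*x^2 + x*y - y^2 + y - 2

deg p = 2. No degree-1 curve has this shape.
Against the integer gridlines: no y-intercept at any integer in the box; the x-axis gridline crossings are at x ∈ {-1, 1}.
Matching integer coefficients to the picture gives p.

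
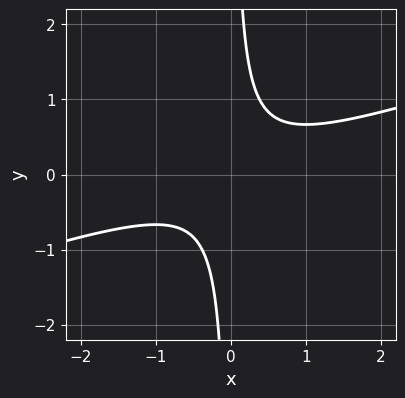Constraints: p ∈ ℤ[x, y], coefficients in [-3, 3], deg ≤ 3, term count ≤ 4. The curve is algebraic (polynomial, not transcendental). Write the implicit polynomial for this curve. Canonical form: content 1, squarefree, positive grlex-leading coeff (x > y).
x^2 - 3*x*y + 1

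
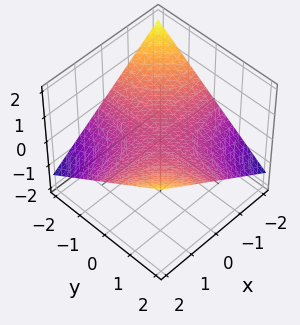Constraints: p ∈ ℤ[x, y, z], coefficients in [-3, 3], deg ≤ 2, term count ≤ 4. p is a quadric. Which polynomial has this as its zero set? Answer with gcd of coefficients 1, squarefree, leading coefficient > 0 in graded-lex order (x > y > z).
The degree is 2 — a saddle surface; a quadric.
Reading off the gridlines: the visible y-axis segment lies entirely on the surface; the visible x-axis segment lies entirely on the surface.
Matching integer coefficients to the picture gives p.

x*y - 3*z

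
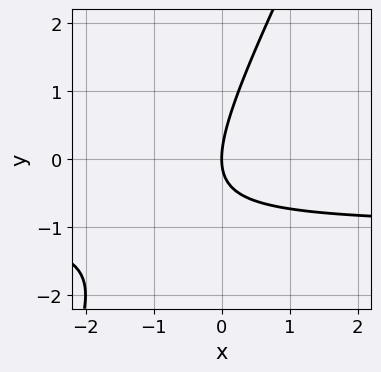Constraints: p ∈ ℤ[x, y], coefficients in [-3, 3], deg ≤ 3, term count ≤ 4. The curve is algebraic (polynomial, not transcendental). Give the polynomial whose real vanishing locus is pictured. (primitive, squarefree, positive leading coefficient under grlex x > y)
2*x*y - y^2 + 2*x

First, degree: no degree-1 curve has this shape, so deg p = 2.
Then, from the axis intercepts and sections: one x-axis crossing is at x = 0; one y-axis crossing is at y = 0.
Finally, fitting integer coefficients to these (and the overall shape) gives p.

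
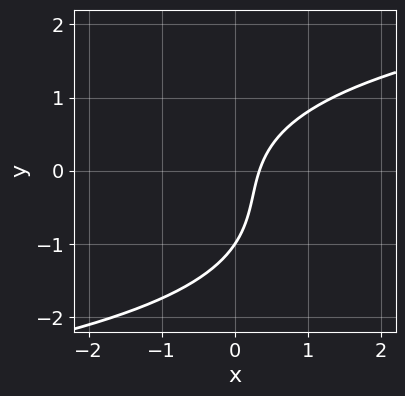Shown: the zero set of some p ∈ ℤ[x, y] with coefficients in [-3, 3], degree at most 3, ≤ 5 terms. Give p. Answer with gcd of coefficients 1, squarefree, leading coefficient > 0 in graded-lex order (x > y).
deg p = 3. A generic line meets the curve in up to 3 points.
From the axis intercepts and sections: one y-axis crossing is at y = -1.
The integer polynomial consistent with all of this is the stated p.

y^3 + y^2 - 3*x + y + 1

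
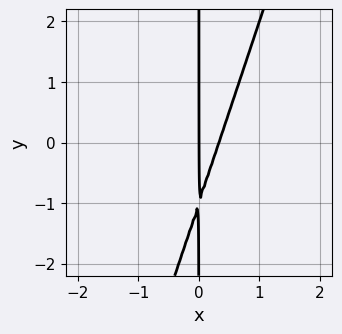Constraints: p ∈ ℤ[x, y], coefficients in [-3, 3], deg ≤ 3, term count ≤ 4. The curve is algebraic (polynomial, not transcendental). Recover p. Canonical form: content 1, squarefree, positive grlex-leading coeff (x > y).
3*x^2 - x*y - x

Degree: no degree-1 curve has this shape, so deg p = 2.
Checking where it meets the axes: it crosses the x-axis at the gridline x = 0; the visible y-axis segment lies entirely on the curve.
These observations pin down the coefficients.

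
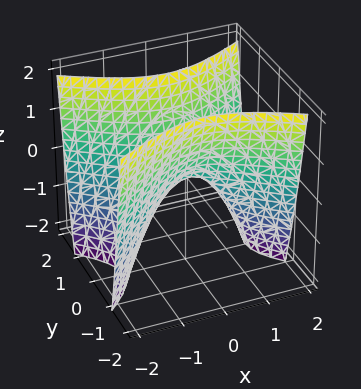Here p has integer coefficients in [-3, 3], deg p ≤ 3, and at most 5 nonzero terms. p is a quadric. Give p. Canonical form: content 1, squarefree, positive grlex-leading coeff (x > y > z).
x^2 - 2*y^2 + z

(a) deg p = 2. A hyperbolic paraboloid; a quadric.
(b) Symmetries: the y ↦ −y reflection is a symmetry, so y appears only in even powers; mirror symmetry x ↦ −x ⇒ only even powers of x.
(c) From the visible intercepts: it crosses the z-axis at the gridline z = 0; it meets the x-axis at x = 0 (among the integer gridlines).
(d) The integer polynomial consistent with all of this is the stated p.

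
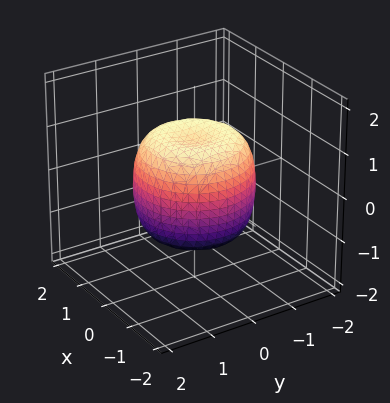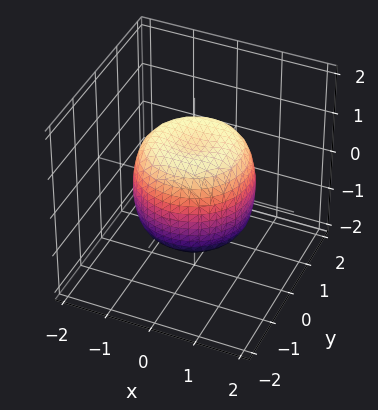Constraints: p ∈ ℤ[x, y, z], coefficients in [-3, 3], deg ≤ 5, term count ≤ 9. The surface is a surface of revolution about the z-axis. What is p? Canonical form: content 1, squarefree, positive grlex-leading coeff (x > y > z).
x^4 + 2*x^2*y^2 + y^4 - x^2 - y^2 + z^2 - 1

deg p = 4. The shape is more complex than any degree-3 surface.
Symmetries: rotational symmetry about the z-axis ⇒ p depends on x, y only through x² + y².
Checking where it meets the axes: among the integer gridlines, it crosses the z-axis at z ∈ {-1, 1}; a circular section at z = -1 has radius exactly 1.
Fitting integer coefficients to these (and the overall shape) gives p.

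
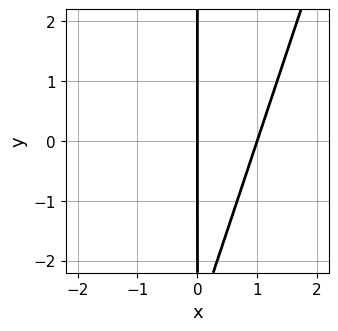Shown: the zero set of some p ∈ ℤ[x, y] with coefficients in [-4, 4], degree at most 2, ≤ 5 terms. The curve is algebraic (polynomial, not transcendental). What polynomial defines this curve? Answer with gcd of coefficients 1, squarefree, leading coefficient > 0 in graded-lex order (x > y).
3*x^2 - x*y - 3*x

(a) deg p = 2. The shape is more complex than any degree-1 curve.
(b) Observable constraints: every point of the y-axis in the box is on the curve; the x-axis gridline crossings are at x ∈ {0, 1}.
(c) The integer polynomial consistent with all of this is the stated p.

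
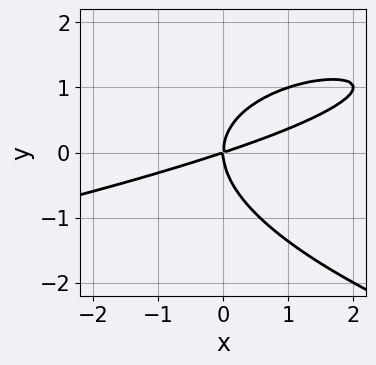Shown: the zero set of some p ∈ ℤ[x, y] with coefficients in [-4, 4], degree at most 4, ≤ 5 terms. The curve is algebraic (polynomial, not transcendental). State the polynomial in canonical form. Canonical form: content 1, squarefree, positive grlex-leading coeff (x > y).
(a) Degree: a generic line meets the curve in up to 3 points, so deg p = 3.
(b) Observable constraints: it meets the y-axis at y = 0 (among the integer gridlines); it crosses the x-axis at the gridline x = 0.
(c) These observations pin down the coefficients.

2*y^3 + x^2 - 3*x*y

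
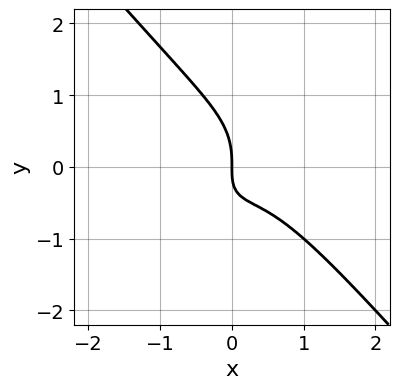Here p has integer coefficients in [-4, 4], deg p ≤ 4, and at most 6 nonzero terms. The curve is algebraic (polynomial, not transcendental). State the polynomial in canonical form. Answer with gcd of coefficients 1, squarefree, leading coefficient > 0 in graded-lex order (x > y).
3*x^3 + 2*y^3 - x^2 + 2*x*y + 2*x

First, deg p = 3. The shape is more complex than any degree-2 curve.
Next, observable constraints: it crosses the x-axis at the gridline x = 0; it meets the y-axis at y = 0 (among the integer gridlines).
Finally, putting this together gives p.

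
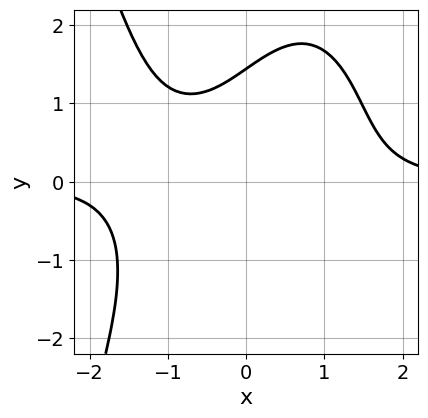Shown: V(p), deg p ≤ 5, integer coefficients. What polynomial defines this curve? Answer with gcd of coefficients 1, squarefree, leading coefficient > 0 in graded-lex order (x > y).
2*x^3*y + y^3 - 3*x*y - 3

1. deg p = 4. A generic line meets the curve in up to 4 points.
2. Against the integer gridlines: no x-intercept at any integer in the box.
3. Fitting integer coefficients to these (and the overall shape) gives p.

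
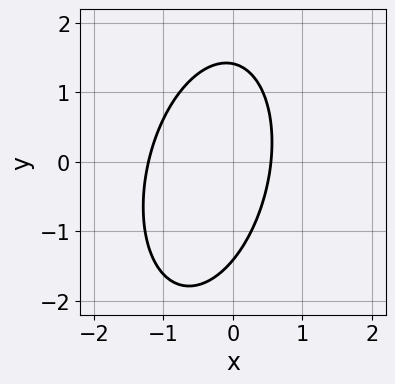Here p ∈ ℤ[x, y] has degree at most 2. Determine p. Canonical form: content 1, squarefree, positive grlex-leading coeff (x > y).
3*x^2 - x*y + y^2 + 2*x - 2

Degree: no degree-1 curve has this shape, so deg p = 2.
Solving for integer coefficients yields p as stated.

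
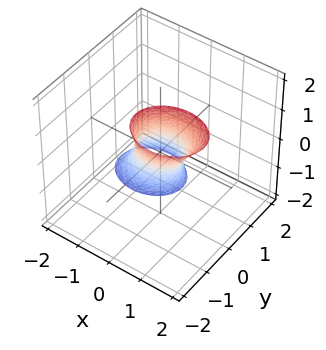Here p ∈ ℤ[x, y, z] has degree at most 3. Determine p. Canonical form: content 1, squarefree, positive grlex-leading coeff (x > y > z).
2*x^2 - 2*x*z + 3*y^2 + 3*y*z + z^2 - 1

Degree: a generic line meets the surface in up to 2 points, so deg p = 2.
Against the integer gridlines: among the integer gridlines, it crosses the z-axis at z ∈ {-1, 1}.
The integer polynomial consistent with all of this is the stated p.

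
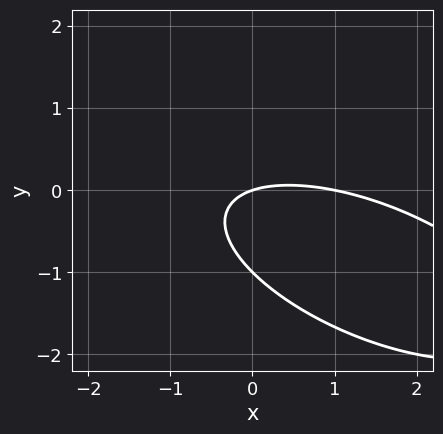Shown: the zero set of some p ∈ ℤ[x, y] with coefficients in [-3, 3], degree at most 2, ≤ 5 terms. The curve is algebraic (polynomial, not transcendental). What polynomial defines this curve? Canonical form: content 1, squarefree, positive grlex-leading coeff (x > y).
1. deg p = 2. The shape is more complex than any degree-1 curve.
2. Observable constraints: the x-axis gridline crossings are at x ∈ {0, 1}; the y-axis gridline crossings are at y ∈ {-1, 0}.
3. Together with the visible shape, these determine p as stated.

x^2 + 2*x*y + 3*y^2 - x + 3*y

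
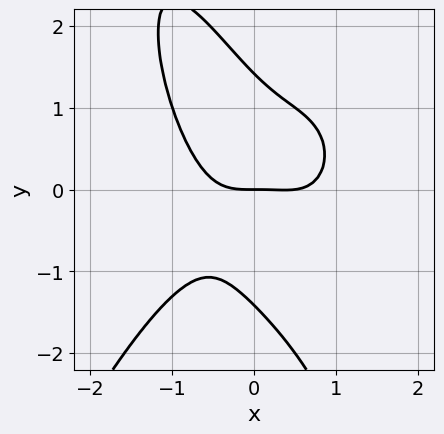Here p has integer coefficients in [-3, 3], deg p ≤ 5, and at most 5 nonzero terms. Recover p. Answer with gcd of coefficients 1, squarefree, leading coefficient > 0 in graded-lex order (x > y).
(a) The degree is 4 — no degree-3 curve has this shape.
(b) Against the integer gridlines: it crosses the y-axis at the gridline y = 0; one x-axis crossing is at x = 0.
(c) Solving for integer coefficients yields p as stated.

2*x^4 - x^3 + 2*x*y^2 + y^3 - 2*y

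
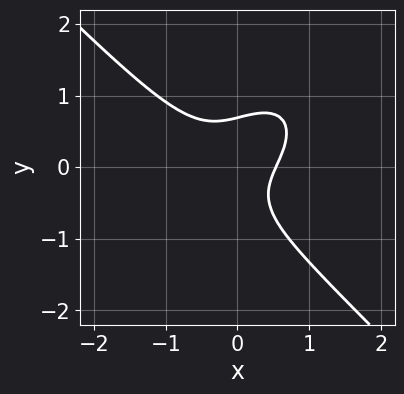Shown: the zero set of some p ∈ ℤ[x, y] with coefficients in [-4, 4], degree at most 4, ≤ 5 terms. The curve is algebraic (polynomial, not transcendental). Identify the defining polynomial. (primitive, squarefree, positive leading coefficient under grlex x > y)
First, the degree is 3 — a generic line meets the curve in up to 3 points.
Finally, putting this together gives p.

3*x^3 + 3*y^3 - 3*x*y + x - 1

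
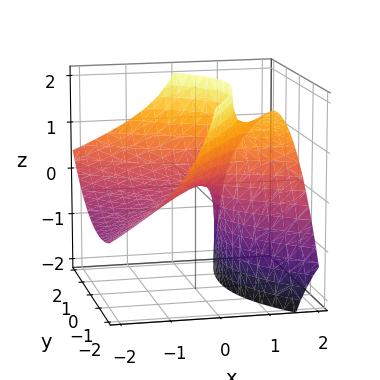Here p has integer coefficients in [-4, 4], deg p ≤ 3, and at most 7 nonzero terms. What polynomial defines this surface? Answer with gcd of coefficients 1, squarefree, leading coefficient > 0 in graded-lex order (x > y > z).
x^2 + x*y - 3*x*z - y^2 + 2*z

The degree is 2 — a generic line meets the surface in up to 2 points.
From the visible intercepts: it crosses the z-axis at the gridline z = 0; it crosses the x-axis at the gridline x = 0; one y-axis crossing is at y = 0.
Putting this together gives p.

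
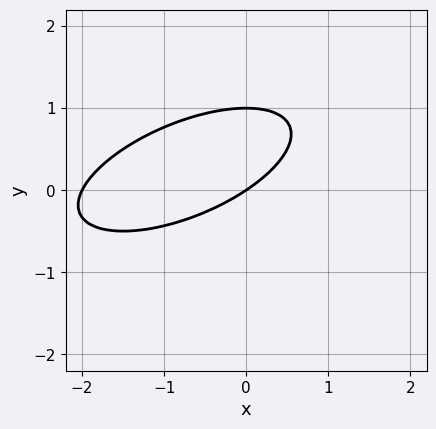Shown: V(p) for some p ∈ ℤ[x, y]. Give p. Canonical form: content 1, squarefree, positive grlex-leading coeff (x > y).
x^2 - 2*x*y + 3*y^2 + 2*x - 3*y

(a) Degree: a generic line meets the curve in up to 2 points, so deg p = 2.
(b) Reading off the gridlines: among the integer gridlines, it crosses the x-axis at x ∈ {-2, 0}; the y-axis gridline crossings are at y ∈ {0, 1}.
(c) The integer polynomial consistent with all of this is the stated p.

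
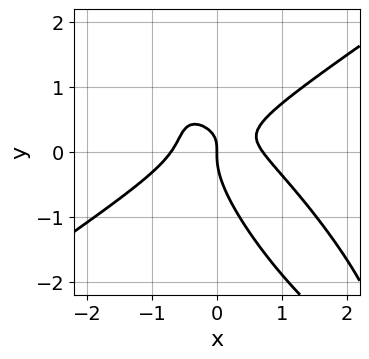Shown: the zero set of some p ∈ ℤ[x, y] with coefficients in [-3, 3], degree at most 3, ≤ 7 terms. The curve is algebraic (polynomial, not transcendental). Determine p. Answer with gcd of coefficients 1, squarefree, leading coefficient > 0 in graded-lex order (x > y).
1. deg p = 3. A generic line meets the curve in up to 3 points.
2. Reading off the gridlines: one x-axis crossing is at x = 0; it crosses the y-axis at the gridline y = 0.
3. The integer polynomial consistent with all of this is the stated p.

2*x^3 - 3*x*y^2 - 2*y^3 + 2*x*y - x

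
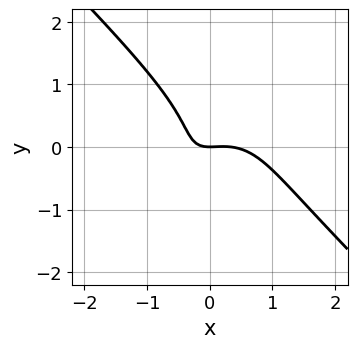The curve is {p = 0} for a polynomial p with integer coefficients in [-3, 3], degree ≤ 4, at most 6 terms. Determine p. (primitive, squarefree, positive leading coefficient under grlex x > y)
3*x^3 + 3*y^3 - x^2 + 3*x*y + 2*y

First, the degree is 3 — a generic line meets the curve in up to 3 points.
Next, from the axis intercepts and sections: one x-axis crossing is at x = 0; it meets the y-axis at y = 0 (among the integer gridlines).
Finally, these observations pin down the coefficients.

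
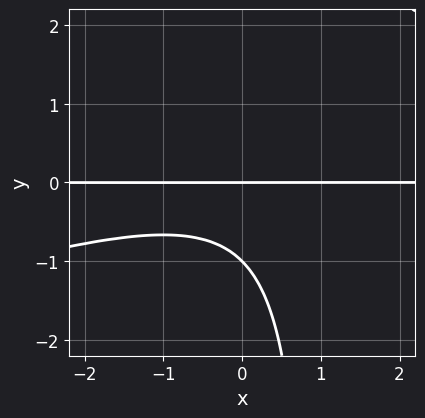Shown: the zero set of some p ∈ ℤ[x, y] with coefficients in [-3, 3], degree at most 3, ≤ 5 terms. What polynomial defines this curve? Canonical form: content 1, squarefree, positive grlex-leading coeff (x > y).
x^2*y - 3*x*y^2 + 3*y^2 + 3*y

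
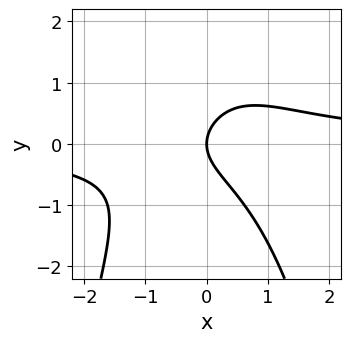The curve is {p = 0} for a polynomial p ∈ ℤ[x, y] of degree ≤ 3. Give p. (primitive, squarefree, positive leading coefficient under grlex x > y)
First, deg p = 3. No degree-2 curve has this shape.
Then, reading off the gridlines: it crosses the y-axis at the gridline y = 0; it crosses the x-axis at the gridline x = 0.
Finally, assembling these constraints gives the stated polynomial.

x^2*y + y^2 - x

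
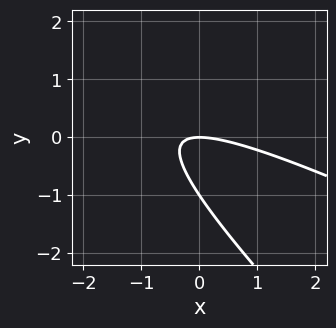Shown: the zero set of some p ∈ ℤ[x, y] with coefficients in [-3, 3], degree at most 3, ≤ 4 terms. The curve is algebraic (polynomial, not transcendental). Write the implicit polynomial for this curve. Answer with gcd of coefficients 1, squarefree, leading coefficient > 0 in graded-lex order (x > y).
x^2 + 3*x*y + 2*y^2 + 2*y

Degree: no degree-1 curve has this shape, so deg p = 2.
Checking where it meets the axes: one x-axis crossing is at x = 0; the y-axis gridline crossings are at y ∈ {-1, 0}.
Together with the visible shape, these determine p as stated.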